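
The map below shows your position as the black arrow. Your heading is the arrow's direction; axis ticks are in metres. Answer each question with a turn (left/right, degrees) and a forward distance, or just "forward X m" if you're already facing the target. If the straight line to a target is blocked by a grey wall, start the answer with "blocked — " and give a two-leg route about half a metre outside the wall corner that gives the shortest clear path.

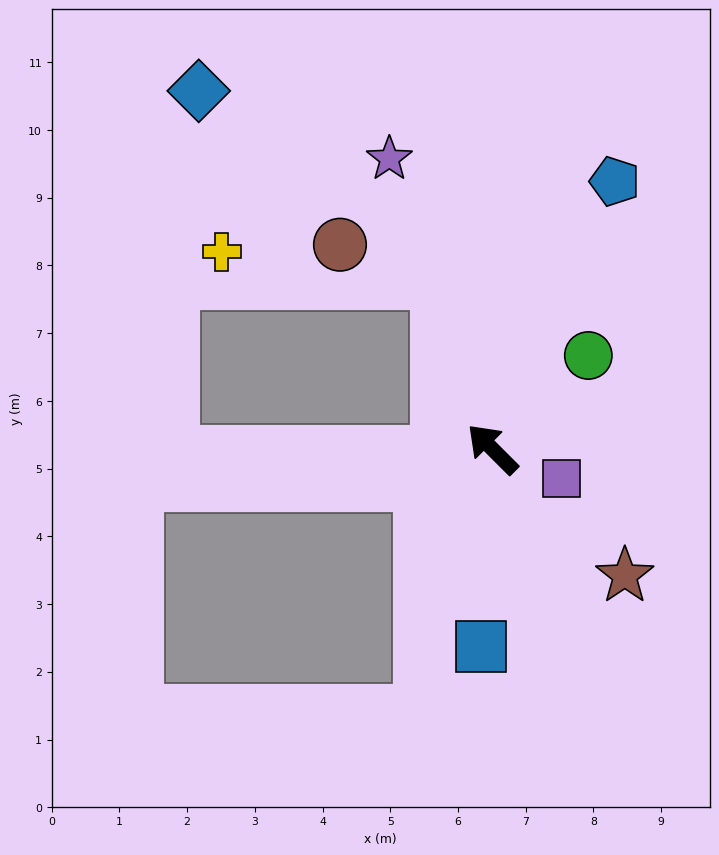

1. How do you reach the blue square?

turn left 132°, forward 2.9 m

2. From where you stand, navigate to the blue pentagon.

turn right 70°, forward 4.3 m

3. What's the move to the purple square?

turn right 158°, forward 1.1 m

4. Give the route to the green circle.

turn right 91°, forward 2.0 m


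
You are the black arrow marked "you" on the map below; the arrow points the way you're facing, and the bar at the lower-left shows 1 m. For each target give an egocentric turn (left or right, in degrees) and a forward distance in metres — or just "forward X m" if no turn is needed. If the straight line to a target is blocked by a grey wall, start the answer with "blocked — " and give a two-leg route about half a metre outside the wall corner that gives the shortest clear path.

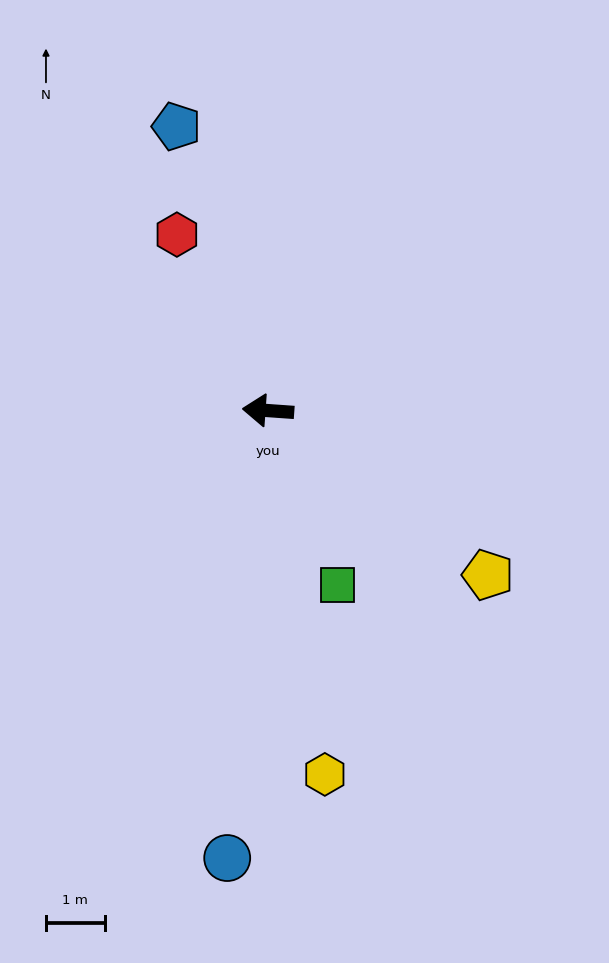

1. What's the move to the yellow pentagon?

turn left 147°, forward 4.7 m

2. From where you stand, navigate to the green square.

turn left 116°, forward 3.2 m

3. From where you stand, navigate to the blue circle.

turn left 89°, forward 7.7 m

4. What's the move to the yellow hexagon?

turn left 103°, forward 6.3 m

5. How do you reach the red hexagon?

turn right 59°, forward 3.4 m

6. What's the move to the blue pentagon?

turn right 68°, forward 5.1 m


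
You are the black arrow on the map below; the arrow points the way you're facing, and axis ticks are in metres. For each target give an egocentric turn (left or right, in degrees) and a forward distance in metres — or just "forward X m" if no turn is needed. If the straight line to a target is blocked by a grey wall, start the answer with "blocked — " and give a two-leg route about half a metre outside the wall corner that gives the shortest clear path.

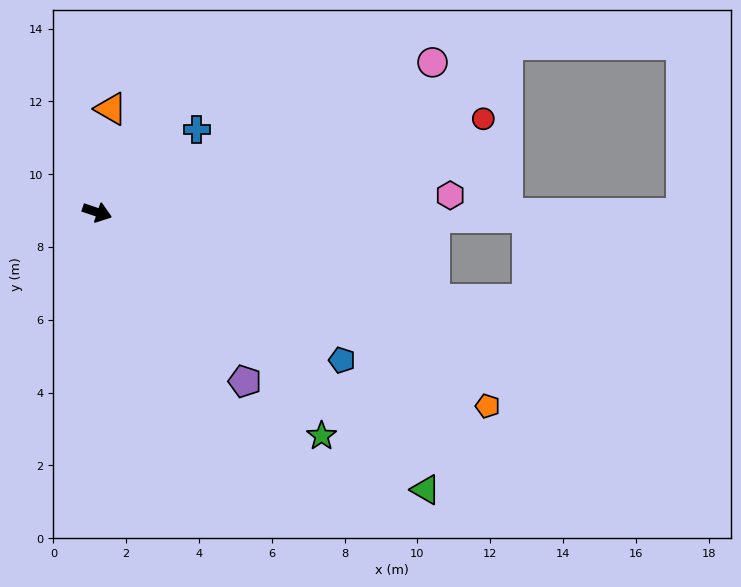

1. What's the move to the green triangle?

turn right 22°, forward 11.8 m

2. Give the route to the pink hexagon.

turn left 21°, forward 9.7 m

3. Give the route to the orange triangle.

turn left 101°, forward 2.9 m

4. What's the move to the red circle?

turn left 32°, forward 10.9 m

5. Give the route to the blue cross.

turn left 58°, forward 3.6 m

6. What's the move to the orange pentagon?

turn right 8°, forward 12.0 m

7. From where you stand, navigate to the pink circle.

turn left 43°, forward 10.1 m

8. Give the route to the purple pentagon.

turn right 30°, forward 6.2 m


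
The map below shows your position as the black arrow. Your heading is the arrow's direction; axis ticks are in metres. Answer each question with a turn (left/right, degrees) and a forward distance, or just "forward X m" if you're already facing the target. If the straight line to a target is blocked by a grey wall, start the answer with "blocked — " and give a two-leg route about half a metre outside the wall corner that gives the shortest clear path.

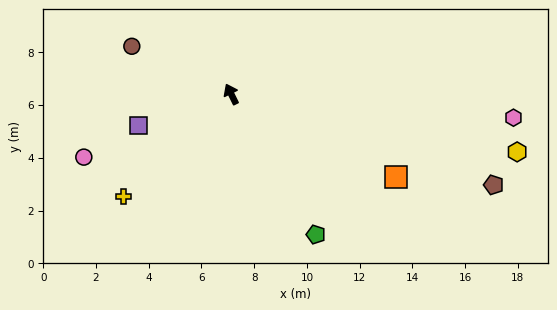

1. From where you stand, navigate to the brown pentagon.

turn right 135°, forward 10.5 m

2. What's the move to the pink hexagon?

turn right 121°, forward 10.7 m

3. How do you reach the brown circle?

turn left 38°, forward 4.2 m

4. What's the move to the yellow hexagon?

turn right 128°, forward 11.1 m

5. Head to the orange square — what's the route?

turn right 143°, forward 7.0 m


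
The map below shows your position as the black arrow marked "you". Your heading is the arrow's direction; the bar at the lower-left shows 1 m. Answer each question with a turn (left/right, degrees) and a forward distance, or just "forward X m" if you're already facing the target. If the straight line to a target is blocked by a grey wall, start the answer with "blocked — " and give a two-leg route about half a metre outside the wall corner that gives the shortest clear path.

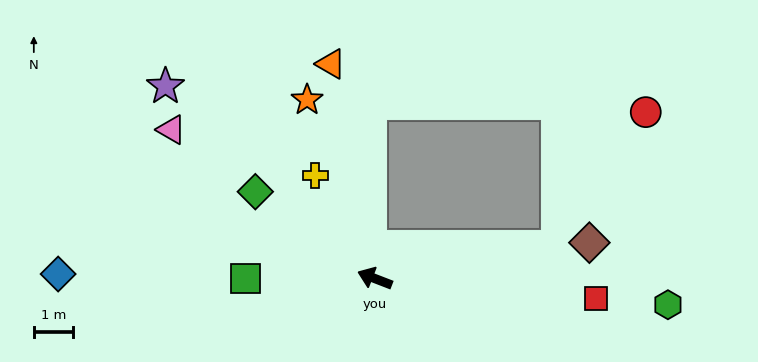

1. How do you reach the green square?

turn left 21°, forward 3.3 m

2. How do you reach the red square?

turn right 164°, forward 5.7 m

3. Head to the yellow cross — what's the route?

turn right 39°, forward 3.1 m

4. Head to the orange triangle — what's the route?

turn right 57°, forward 5.6 m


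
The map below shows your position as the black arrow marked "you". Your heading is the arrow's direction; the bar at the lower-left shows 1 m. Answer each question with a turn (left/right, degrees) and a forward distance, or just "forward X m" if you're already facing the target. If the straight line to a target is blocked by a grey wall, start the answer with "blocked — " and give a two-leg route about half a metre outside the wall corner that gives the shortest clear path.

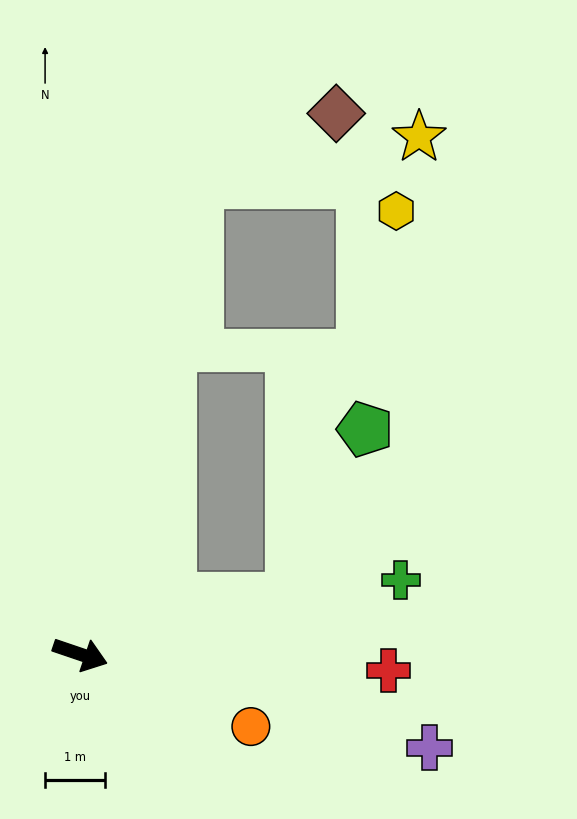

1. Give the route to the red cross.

turn left 16°, forward 5.2 m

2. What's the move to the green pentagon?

blocked — turn left 34°, forward 3.7 m, then turn left 51°, forward 3.1 m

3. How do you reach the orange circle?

turn right 4°, forward 3.1 m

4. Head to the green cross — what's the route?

turn left 32°, forward 5.5 m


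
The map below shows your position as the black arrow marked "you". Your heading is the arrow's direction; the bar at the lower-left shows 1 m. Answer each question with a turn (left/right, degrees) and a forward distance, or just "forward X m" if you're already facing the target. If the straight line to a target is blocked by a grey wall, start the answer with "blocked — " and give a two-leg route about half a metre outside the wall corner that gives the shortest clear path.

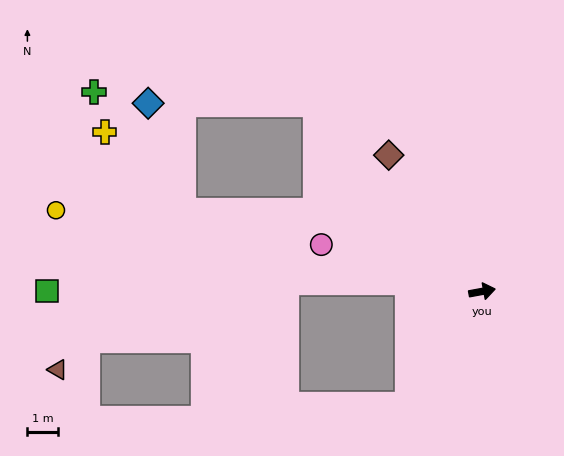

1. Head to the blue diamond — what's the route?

blocked — turn left 121°, forward 8.2 m, then turn left 48°, forward 5.5 m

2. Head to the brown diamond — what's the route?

turn left 114°, forward 5.4 m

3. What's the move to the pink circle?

turn left 153°, forward 5.5 m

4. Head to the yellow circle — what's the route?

turn left 159°, forward 14.2 m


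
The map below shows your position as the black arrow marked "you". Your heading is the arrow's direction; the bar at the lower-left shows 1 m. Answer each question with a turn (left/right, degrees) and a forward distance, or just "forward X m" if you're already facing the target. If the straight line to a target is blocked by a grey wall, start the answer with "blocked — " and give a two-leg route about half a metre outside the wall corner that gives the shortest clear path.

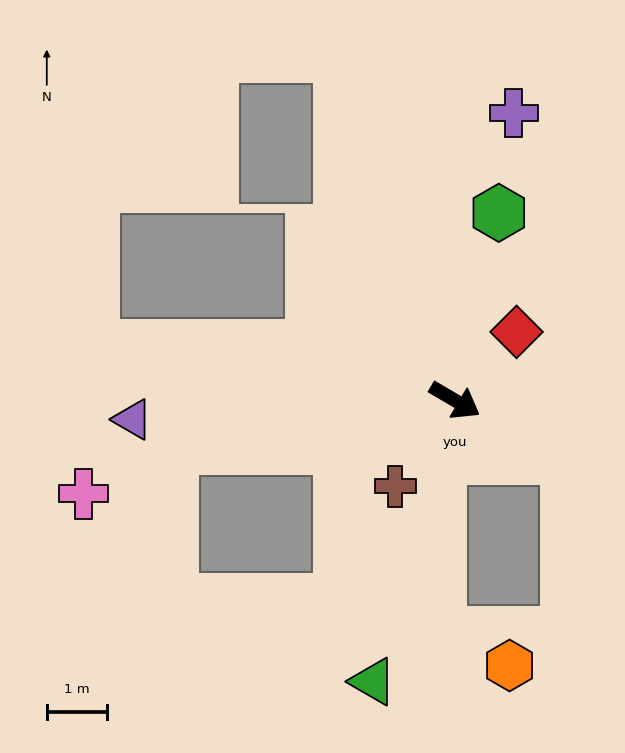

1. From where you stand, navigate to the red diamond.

turn left 78°, forward 1.5 m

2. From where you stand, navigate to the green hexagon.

turn left 107°, forward 3.2 m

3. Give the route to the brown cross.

turn right 94°, forward 1.7 m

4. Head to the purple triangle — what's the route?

turn right 146°, forward 5.4 m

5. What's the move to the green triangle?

turn right 76°, forward 4.9 m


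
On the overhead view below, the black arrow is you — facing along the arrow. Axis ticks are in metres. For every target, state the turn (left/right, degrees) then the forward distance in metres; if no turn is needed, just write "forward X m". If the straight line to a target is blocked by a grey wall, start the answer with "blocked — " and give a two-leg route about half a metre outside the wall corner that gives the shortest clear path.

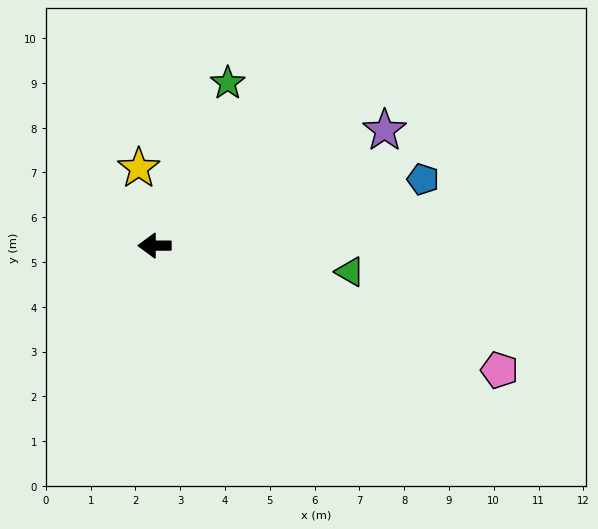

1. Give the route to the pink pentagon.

turn left 160°, forward 8.2 m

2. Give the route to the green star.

turn right 114°, forward 4.0 m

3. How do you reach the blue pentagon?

turn right 166°, forward 6.2 m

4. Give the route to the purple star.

turn right 153°, forward 5.7 m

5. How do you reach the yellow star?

turn right 78°, forward 1.8 m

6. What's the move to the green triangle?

turn left 172°, forward 4.4 m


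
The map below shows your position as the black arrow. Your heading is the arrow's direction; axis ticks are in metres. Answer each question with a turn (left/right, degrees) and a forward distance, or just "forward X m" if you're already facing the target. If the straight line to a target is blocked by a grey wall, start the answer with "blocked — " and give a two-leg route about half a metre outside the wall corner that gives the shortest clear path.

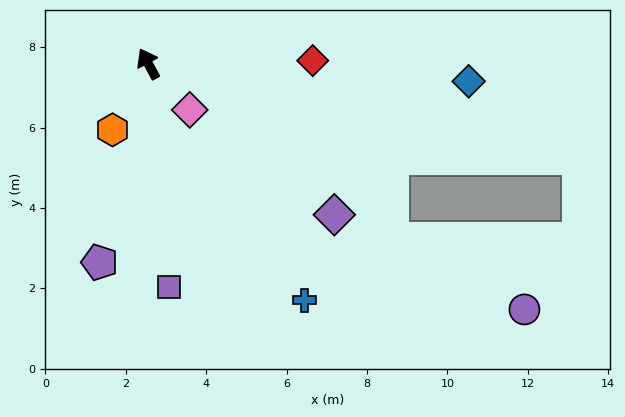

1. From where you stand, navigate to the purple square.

turn left 157°, forward 5.6 m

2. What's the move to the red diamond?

turn right 117°, forward 4.1 m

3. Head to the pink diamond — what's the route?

turn right 166°, forward 1.5 m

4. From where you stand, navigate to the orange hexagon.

turn left 123°, forward 1.9 m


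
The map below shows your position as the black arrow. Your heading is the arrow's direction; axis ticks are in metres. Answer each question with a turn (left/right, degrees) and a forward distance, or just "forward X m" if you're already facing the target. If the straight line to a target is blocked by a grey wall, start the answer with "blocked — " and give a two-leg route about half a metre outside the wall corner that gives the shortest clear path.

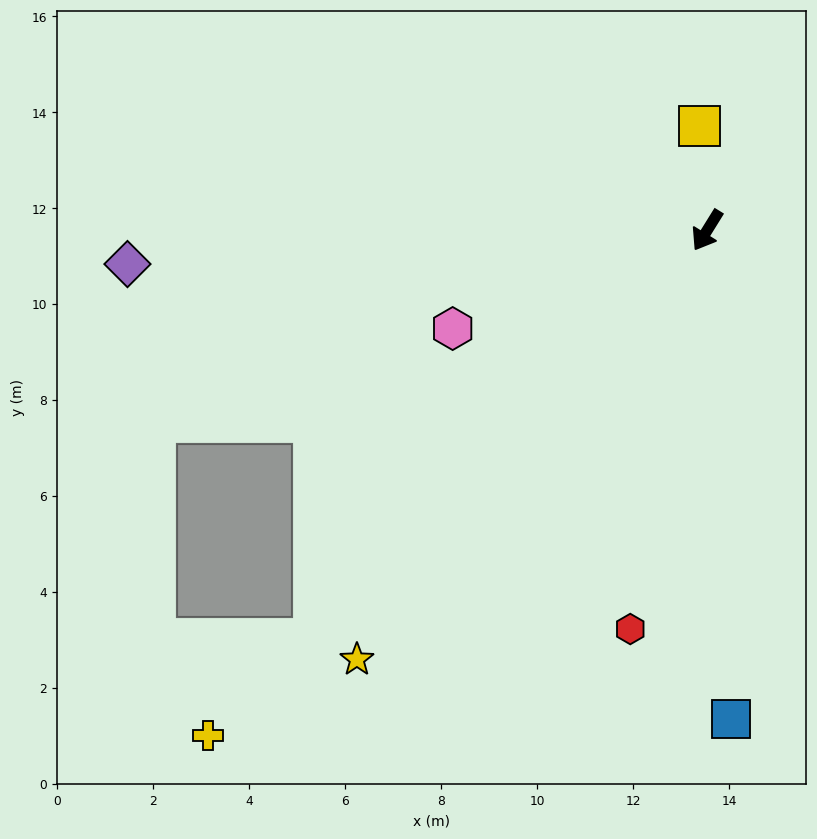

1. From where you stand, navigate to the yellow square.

turn right 144°, forward 2.2 m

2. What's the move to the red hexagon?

turn left 21°, forward 8.5 m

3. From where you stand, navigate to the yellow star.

turn right 7°, forward 11.5 m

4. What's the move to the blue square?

turn left 35°, forward 10.2 m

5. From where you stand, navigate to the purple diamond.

turn right 55°, forward 12.1 m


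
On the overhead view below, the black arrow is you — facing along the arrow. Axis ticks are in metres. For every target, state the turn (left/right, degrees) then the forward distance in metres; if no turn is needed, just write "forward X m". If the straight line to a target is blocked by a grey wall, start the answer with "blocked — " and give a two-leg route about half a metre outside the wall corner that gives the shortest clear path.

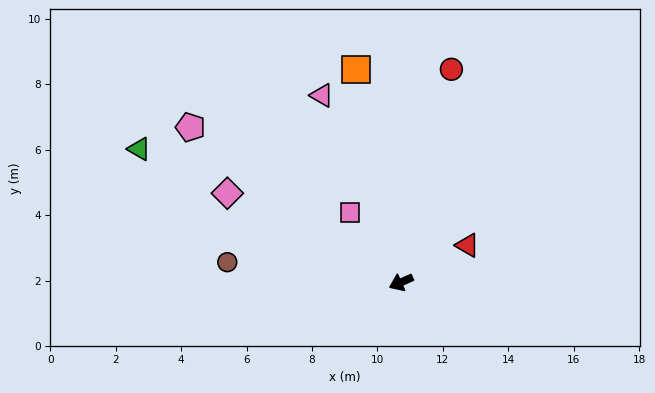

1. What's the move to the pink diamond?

turn right 51°, forward 6.0 m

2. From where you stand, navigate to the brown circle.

turn right 31°, forward 5.3 m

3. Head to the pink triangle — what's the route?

turn right 91°, forward 6.2 m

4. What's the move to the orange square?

turn right 102°, forward 6.6 m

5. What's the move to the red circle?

turn right 127°, forward 6.7 m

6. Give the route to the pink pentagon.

turn right 60°, forward 8.0 m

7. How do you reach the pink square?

turn right 78°, forward 2.6 m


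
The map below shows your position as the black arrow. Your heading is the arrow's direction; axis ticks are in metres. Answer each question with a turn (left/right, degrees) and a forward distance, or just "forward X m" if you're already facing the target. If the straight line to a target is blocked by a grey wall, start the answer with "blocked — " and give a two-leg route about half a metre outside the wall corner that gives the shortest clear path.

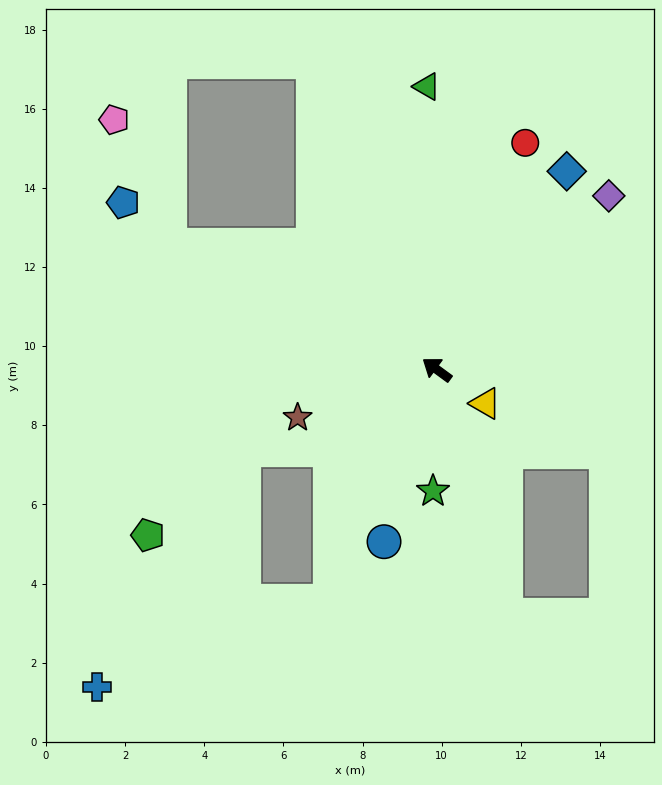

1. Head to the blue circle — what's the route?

turn left 109°, forward 4.6 m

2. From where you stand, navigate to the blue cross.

blocked — turn left 101°, forward 6.4 m, then turn right 44°, forward 6.3 m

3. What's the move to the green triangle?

turn right 52°, forward 7.2 m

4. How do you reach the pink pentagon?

blocked — turn left 11°, forward 7.4 m, then turn right 40°, forward 3.5 m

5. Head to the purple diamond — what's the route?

turn right 99°, forward 6.2 m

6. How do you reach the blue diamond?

turn right 87°, forward 6.0 m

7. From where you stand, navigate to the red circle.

turn right 75°, forward 6.1 m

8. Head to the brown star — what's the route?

turn left 55°, forward 3.7 m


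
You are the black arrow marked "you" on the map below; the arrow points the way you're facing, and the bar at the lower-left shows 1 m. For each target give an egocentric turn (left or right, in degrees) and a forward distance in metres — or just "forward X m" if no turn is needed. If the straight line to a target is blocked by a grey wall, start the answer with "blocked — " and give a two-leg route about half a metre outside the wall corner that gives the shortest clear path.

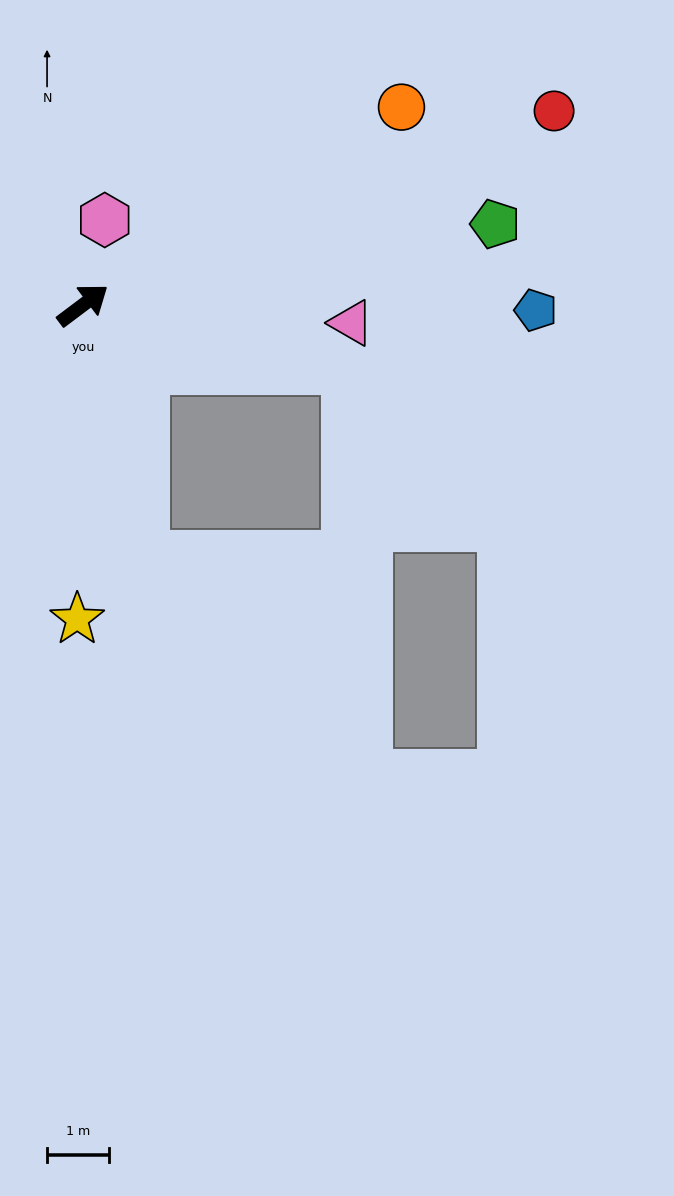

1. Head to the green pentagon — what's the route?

turn right 26°, forward 6.8 m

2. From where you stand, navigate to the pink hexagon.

turn left 39°, forward 1.4 m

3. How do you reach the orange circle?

turn right 5°, forward 6.1 m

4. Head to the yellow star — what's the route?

turn right 128°, forward 5.1 m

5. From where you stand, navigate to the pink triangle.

turn right 41°, forward 4.4 m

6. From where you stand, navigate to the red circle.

turn right 15°, forward 8.3 m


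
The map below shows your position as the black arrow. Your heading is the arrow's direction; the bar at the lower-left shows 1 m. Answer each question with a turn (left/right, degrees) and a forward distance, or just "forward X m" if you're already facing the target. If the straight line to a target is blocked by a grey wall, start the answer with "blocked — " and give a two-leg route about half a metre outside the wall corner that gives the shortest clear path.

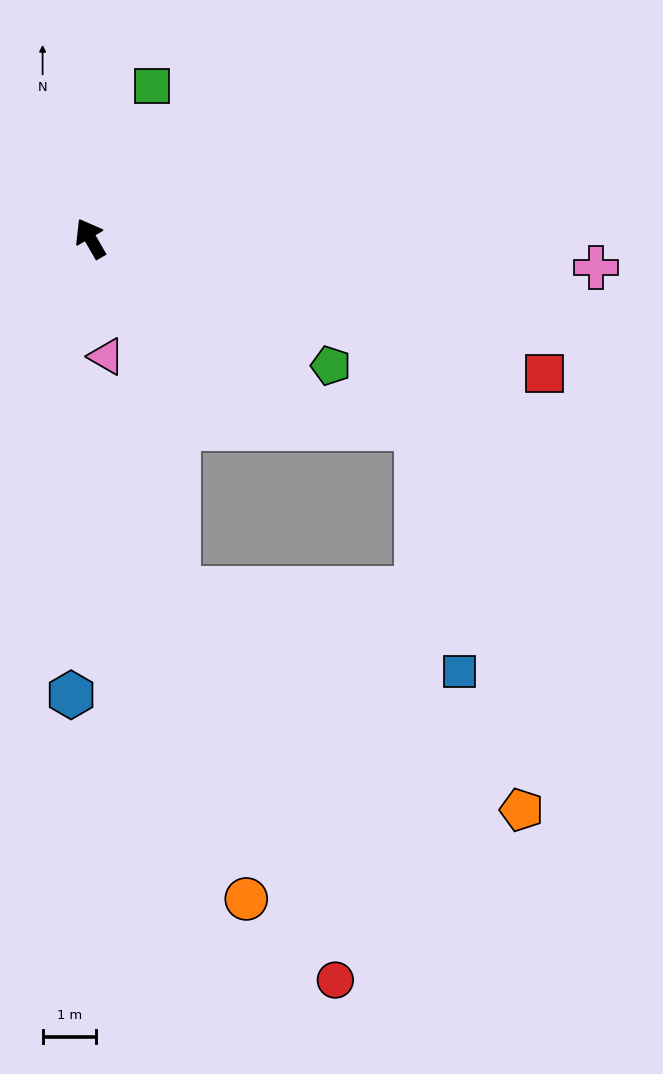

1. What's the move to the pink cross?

turn right 123°, forward 9.4 m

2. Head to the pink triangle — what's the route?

turn left 158°, forward 2.2 m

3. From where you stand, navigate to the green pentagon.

turn right 148°, forward 5.1 m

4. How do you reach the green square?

turn right 52°, forward 3.1 m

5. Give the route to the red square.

turn right 137°, forward 8.8 m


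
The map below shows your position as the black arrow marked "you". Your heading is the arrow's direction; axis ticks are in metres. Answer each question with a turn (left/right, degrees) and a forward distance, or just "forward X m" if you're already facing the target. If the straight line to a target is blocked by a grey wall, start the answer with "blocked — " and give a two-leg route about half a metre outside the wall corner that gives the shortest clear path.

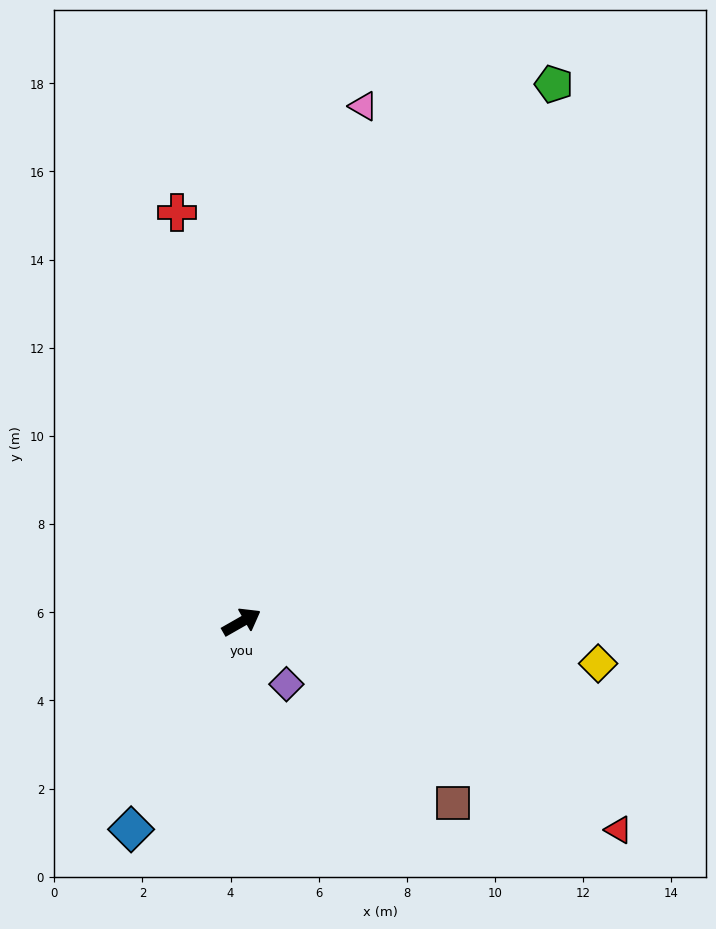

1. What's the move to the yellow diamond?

turn right 36°, forward 8.1 m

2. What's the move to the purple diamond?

turn right 84°, forward 1.7 m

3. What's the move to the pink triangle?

turn left 47°, forward 12.0 m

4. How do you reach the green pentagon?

turn left 30°, forward 14.1 m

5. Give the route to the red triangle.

turn right 59°, forward 9.8 m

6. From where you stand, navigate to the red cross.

turn left 69°, forward 9.4 m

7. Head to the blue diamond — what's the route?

turn right 148°, forward 5.3 m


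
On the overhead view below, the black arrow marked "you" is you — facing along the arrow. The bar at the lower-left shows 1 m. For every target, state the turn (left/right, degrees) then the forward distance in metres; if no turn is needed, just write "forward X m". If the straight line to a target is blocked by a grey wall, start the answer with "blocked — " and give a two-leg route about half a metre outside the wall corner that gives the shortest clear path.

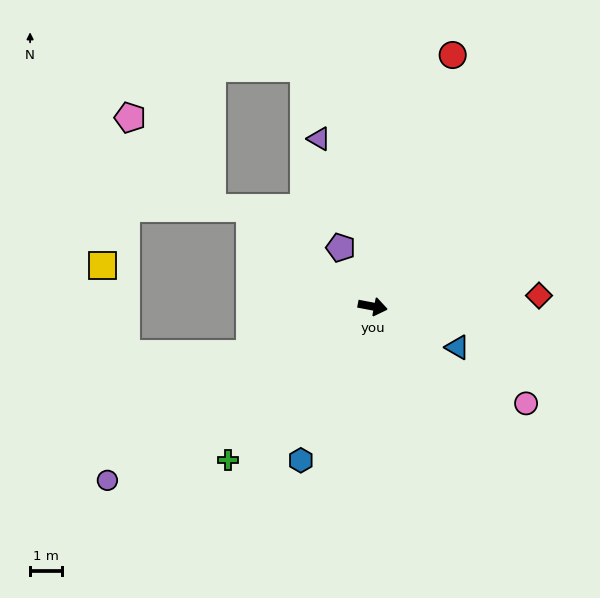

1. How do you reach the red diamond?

turn left 15°, forward 5.2 m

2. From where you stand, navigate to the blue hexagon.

turn right 104°, forward 5.3 m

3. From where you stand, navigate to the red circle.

turn left 83°, forward 8.2 m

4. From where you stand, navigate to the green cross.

turn right 122°, forward 6.5 m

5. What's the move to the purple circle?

turn right 136°, forward 9.8 m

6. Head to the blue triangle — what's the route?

turn right 15°, forward 2.9 m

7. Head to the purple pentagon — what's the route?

turn left 129°, forward 2.1 m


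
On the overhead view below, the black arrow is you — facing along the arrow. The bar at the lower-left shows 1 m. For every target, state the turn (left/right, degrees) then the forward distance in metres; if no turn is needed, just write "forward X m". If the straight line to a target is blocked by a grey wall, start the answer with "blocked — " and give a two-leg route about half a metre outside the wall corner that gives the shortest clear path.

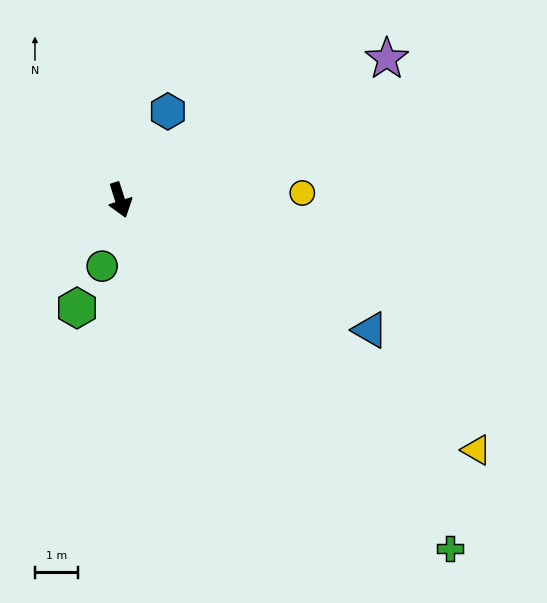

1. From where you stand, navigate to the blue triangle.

turn left 45°, forward 6.5 m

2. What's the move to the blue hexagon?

turn left 134°, forward 2.3 m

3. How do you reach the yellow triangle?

turn left 37°, forward 10.0 m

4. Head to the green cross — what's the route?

turn left 26°, forward 11.0 m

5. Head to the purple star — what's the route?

turn left 100°, forward 6.9 m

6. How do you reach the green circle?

turn right 33°, forward 1.6 m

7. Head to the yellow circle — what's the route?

turn left 74°, forward 4.2 m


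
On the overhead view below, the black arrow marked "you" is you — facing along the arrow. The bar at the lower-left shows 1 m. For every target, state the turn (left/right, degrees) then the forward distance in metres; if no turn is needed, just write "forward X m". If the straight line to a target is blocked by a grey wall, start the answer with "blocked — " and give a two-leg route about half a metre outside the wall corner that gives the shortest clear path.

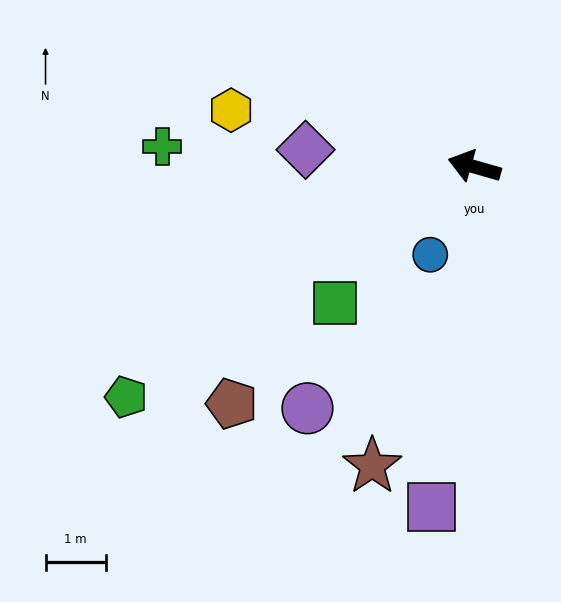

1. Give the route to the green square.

turn left 60°, forward 3.2 m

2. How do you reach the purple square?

turn left 99°, forward 5.7 m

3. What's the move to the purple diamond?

turn left 10°, forward 2.8 m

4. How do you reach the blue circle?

turn left 79°, forward 1.6 m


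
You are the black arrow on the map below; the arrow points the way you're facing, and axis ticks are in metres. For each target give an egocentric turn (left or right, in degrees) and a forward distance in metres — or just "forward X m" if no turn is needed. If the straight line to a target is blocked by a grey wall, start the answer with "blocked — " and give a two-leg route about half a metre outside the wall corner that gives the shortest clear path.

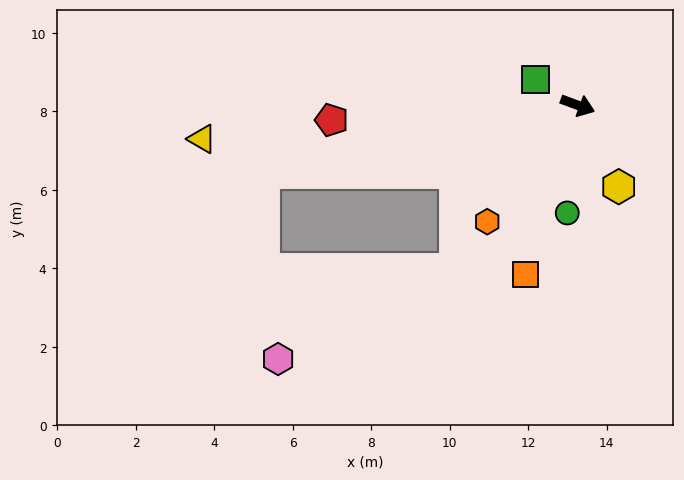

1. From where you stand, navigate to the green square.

turn left 169°, forward 1.3 m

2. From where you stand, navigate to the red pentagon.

turn right 156°, forward 6.3 m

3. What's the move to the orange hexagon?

turn right 108°, forward 3.8 m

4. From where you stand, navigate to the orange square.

turn right 87°, forward 4.5 m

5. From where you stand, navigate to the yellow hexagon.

turn right 43°, forward 2.3 m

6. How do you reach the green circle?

turn right 75°, forward 2.8 m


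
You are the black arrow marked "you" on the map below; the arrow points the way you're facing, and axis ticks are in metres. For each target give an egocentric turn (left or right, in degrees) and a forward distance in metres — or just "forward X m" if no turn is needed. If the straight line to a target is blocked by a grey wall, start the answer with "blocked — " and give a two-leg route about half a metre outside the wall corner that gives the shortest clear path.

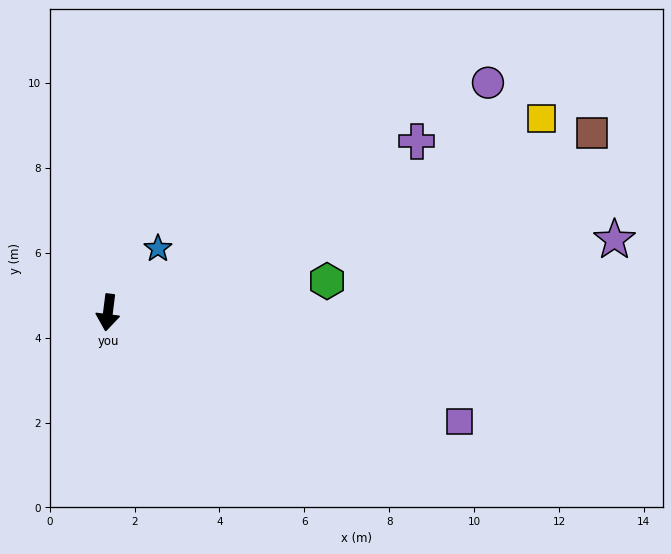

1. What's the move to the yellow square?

turn left 121°, forward 11.2 m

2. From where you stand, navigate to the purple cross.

turn left 126°, forward 8.3 m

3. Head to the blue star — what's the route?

turn left 149°, forward 1.9 m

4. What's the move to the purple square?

turn left 80°, forward 8.7 m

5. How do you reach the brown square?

turn left 118°, forward 12.2 m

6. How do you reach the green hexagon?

turn left 105°, forward 5.2 m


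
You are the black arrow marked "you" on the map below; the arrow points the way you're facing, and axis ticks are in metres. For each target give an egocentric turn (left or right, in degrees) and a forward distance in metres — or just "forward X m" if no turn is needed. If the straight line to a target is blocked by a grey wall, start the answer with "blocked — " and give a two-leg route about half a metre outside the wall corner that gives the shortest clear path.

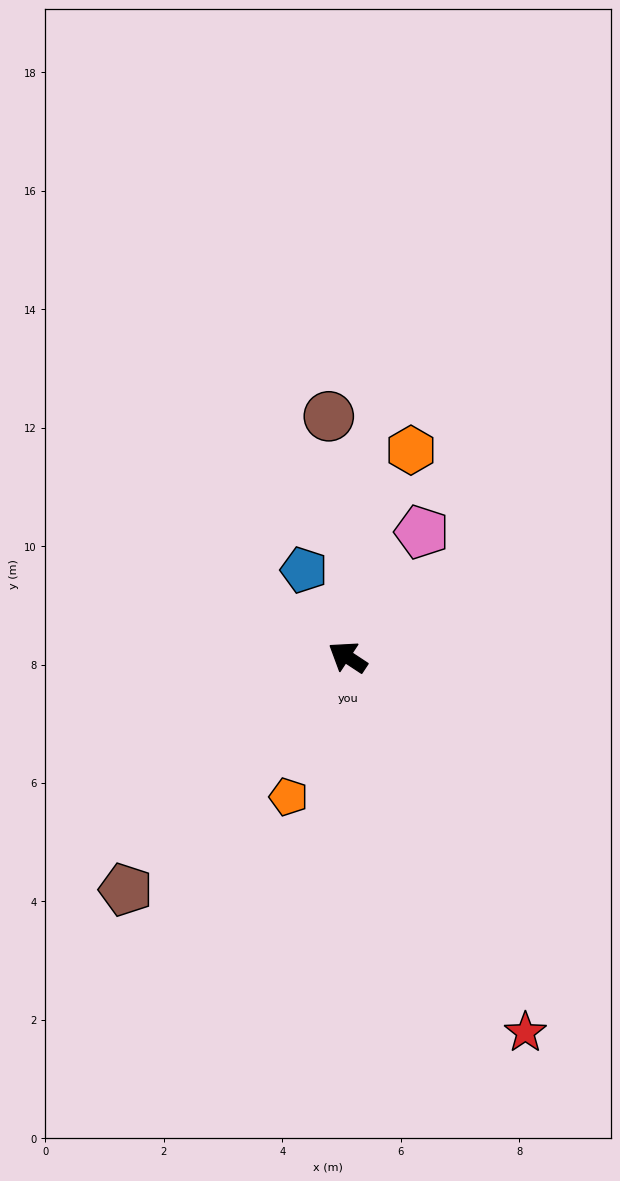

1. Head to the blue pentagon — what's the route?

turn right 30°, forward 1.6 m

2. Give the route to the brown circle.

turn right 52°, forward 4.1 m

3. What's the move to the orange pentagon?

turn left 100°, forward 2.6 m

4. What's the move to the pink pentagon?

turn right 87°, forward 2.5 m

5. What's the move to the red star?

turn left 149°, forward 7.0 m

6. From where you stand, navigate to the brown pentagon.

turn left 80°, forward 5.4 m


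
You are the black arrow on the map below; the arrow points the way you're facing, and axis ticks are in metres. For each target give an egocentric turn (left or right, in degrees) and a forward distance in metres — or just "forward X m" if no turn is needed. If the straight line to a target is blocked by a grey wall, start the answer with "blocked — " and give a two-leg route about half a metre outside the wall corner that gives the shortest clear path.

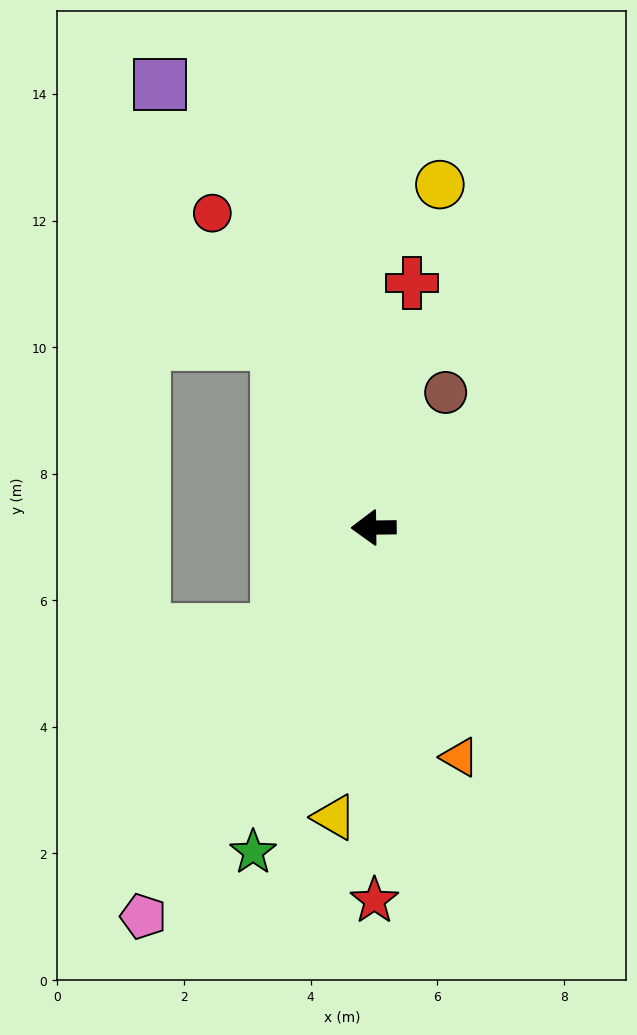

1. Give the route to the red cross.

turn right 100°, forward 3.9 m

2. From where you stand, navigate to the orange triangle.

turn left 110°, forward 3.9 m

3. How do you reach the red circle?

turn right 64°, forward 5.6 m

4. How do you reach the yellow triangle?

turn left 82°, forward 4.6 m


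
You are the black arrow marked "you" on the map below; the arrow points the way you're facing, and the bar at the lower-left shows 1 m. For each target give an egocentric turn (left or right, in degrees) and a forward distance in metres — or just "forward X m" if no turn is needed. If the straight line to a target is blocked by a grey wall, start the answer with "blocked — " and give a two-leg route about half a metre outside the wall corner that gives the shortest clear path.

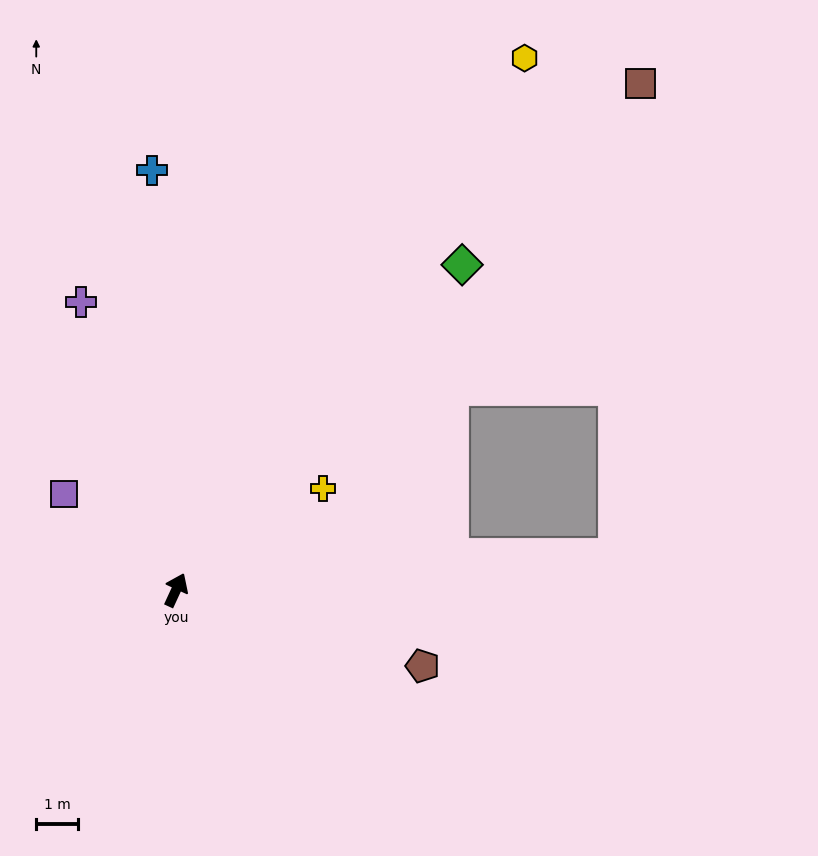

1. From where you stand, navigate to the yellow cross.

turn right 31°, forward 4.3 m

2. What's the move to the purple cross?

turn left 43°, forward 7.2 m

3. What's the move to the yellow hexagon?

turn right 9°, forward 15.2 m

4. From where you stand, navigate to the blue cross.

turn left 28°, forward 10.0 m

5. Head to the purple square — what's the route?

turn left 74°, forward 3.5 m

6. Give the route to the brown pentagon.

turn right 82°, forward 6.2 m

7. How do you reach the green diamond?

turn right 17°, forward 10.3 m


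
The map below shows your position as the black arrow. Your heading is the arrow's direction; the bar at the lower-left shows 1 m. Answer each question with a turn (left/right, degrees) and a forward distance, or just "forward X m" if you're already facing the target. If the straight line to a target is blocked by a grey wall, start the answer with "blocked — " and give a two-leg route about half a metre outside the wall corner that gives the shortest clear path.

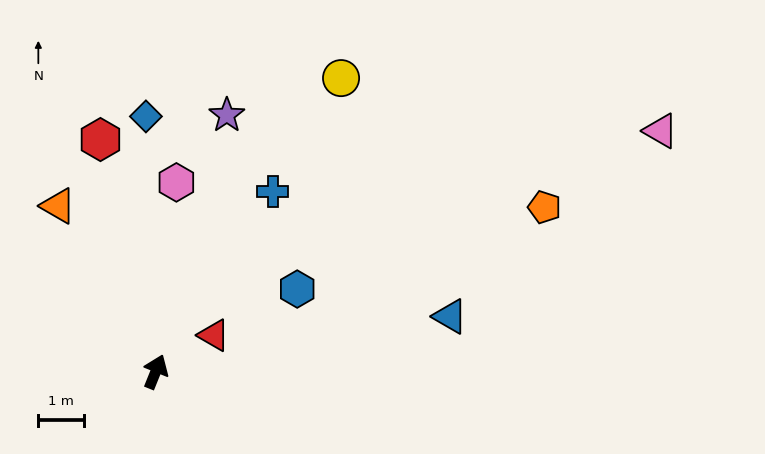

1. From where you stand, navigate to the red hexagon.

turn left 35°, forward 5.2 m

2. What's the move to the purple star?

turn left 7°, forward 5.8 m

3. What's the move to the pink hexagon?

turn left 16°, forward 4.1 m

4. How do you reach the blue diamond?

turn left 24°, forward 5.5 m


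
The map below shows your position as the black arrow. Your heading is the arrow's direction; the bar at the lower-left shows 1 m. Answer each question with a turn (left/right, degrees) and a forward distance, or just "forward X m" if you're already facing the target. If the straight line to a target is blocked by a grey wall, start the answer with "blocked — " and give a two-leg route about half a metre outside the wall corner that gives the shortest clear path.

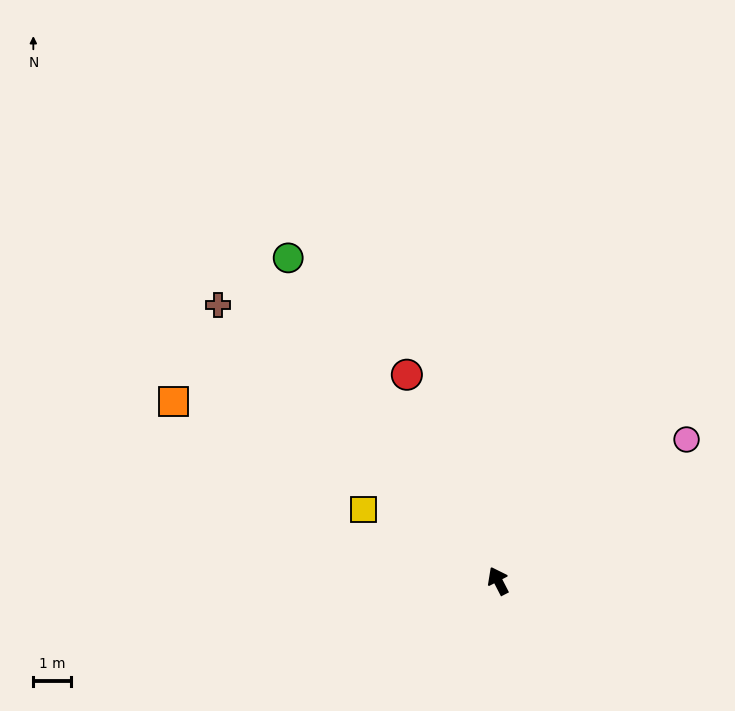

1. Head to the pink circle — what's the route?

turn right 80°, forward 6.3 m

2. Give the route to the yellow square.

turn left 35°, forward 4.1 m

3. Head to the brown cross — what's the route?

turn left 18°, forward 10.6 m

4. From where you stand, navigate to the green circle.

turn left 6°, forward 10.4 m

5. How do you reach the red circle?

turn right 3°, forward 6.1 m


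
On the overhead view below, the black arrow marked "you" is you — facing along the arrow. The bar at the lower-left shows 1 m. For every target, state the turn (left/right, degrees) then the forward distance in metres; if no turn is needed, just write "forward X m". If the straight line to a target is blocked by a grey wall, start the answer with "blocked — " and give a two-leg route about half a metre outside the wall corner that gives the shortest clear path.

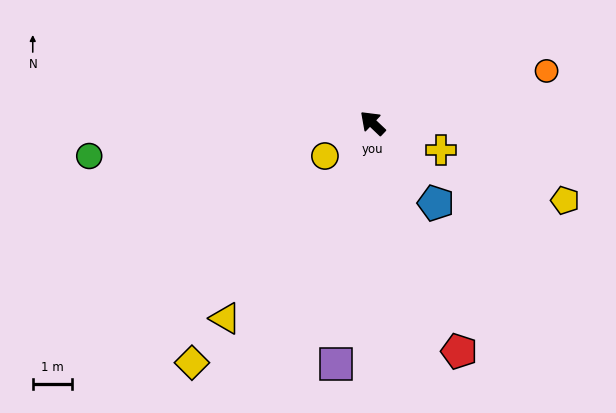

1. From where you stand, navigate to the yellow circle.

turn left 78°, forward 1.5 m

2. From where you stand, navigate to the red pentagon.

turn left 154°, forward 6.3 m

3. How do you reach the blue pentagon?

turn left 172°, forward 2.6 m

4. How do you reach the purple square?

turn left 125°, forward 6.3 m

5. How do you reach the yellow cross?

turn right 158°, forward 1.9 m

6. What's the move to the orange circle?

turn right 120°, forward 4.7 m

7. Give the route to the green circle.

turn left 50°, forward 7.3 m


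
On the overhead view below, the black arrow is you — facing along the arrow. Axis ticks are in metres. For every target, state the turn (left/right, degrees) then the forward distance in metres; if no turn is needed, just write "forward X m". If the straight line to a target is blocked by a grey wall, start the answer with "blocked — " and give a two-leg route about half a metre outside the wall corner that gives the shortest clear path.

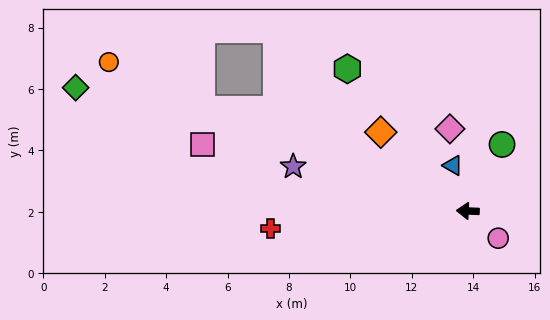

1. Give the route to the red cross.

turn left 7°, forward 6.4 m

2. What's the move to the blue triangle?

turn right 69°, forward 1.6 m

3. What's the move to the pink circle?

turn left 141°, forward 1.3 m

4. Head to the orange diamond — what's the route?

turn right 40°, forward 3.8 m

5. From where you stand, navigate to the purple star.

turn right 12°, forward 5.9 m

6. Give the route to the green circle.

turn right 115°, forward 2.4 m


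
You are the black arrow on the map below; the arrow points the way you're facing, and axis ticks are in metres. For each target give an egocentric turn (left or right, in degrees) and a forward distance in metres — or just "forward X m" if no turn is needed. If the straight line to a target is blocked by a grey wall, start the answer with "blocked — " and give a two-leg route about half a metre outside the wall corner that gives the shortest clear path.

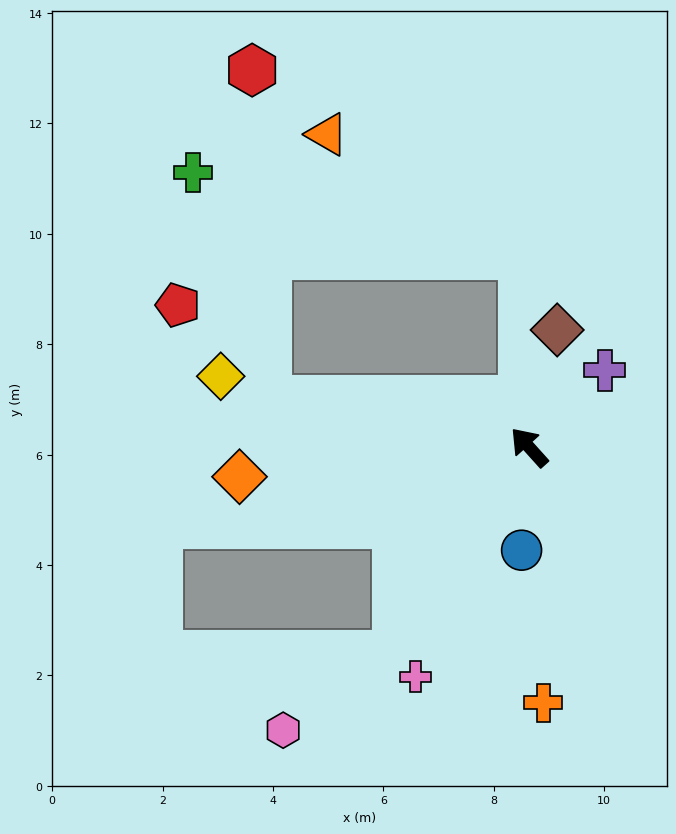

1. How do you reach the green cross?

blocked — turn left 37°, forward 4.8 m, then turn right 61°, forward 4.3 m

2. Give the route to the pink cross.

turn left 112°, forward 4.6 m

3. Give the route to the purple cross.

turn right 87°, forward 2.0 m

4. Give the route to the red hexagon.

blocked — turn left 37°, forward 4.8 m, then turn right 76°, forward 6.0 m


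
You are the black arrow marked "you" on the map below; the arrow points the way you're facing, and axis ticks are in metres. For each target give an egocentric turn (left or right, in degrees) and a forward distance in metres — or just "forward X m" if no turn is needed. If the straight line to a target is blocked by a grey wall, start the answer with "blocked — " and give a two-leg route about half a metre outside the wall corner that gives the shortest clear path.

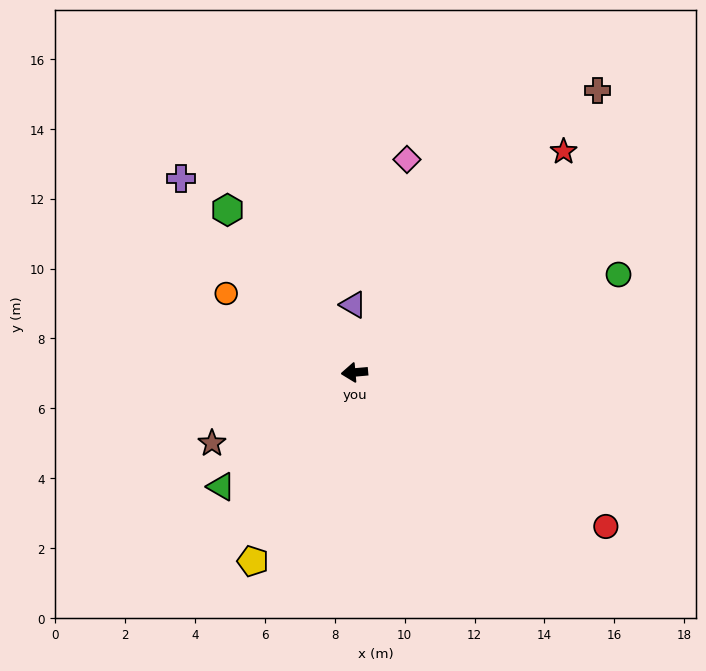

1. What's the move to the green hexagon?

turn right 57°, forward 5.9 m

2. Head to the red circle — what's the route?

turn left 143°, forward 8.4 m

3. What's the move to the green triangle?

turn left 36°, forward 5.0 m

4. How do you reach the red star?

turn right 138°, forward 8.7 m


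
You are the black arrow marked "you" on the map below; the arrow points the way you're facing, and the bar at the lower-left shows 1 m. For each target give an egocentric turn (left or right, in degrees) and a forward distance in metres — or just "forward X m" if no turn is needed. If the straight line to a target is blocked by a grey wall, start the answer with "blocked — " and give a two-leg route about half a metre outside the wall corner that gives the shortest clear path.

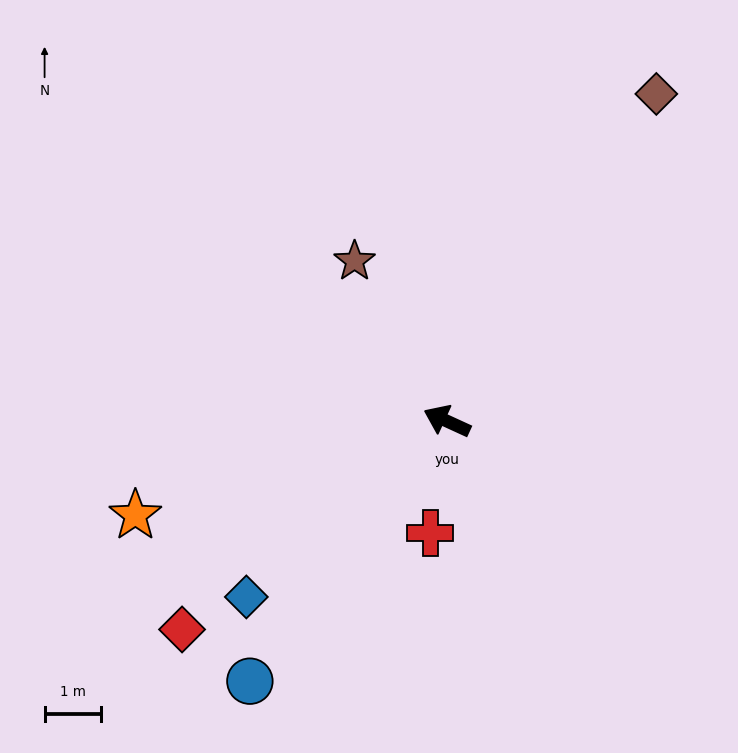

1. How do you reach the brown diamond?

turn right 98°, forward 6.9 m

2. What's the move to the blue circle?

turn left 77°, forward 5.8 m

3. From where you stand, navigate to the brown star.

turn right 35°, forward 3.3 m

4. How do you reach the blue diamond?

turn left 66°, forward 4.7 m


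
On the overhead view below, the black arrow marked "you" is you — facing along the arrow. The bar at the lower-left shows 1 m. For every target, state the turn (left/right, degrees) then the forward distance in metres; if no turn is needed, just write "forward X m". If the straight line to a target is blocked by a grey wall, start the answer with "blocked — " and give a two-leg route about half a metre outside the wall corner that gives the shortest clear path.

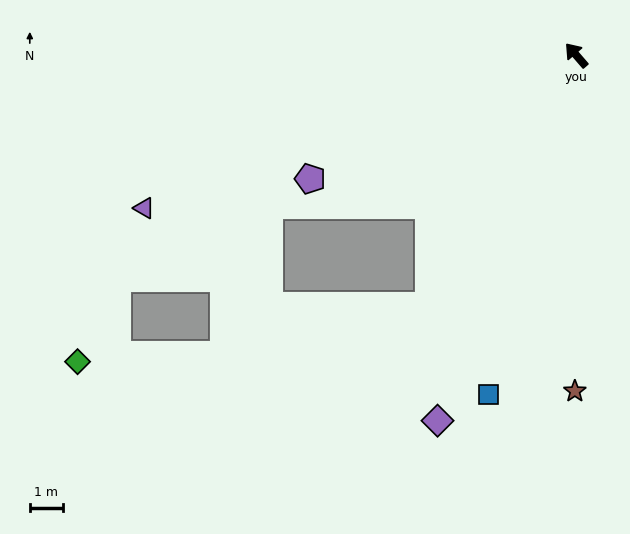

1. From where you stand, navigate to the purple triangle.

turn left 69°, forward 13.9 m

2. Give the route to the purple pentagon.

turn left 74°, forward 8.9 m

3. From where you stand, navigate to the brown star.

turn left 139°, forward 10.2 m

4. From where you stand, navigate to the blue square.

turn left 125°, forward 10.6 m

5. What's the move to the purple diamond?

turn left 118°, forward 11.8 m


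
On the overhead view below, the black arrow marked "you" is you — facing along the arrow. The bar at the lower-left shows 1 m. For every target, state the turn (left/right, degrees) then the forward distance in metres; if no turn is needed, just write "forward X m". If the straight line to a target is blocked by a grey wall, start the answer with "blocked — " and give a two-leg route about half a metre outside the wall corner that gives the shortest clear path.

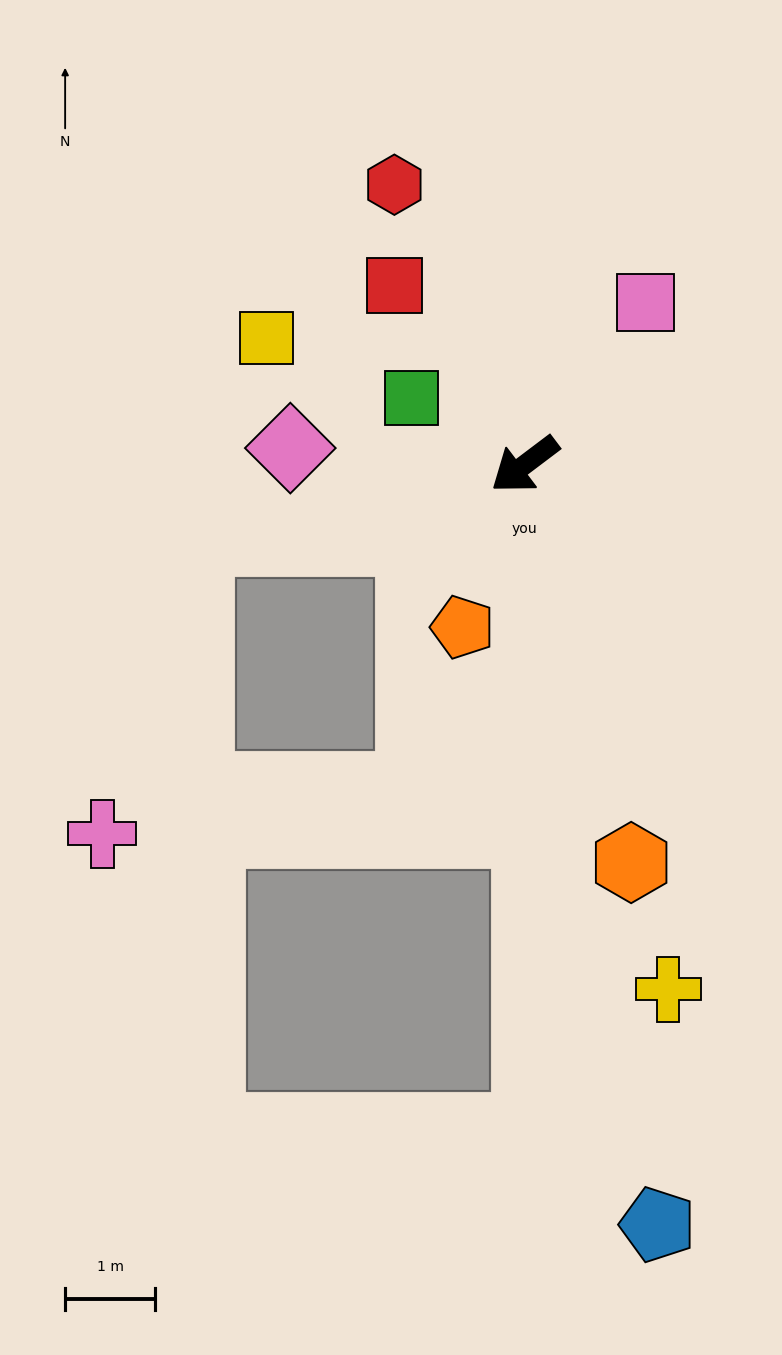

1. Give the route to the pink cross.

blocked — turn right 25°, forward 3.8 m, then turn left 60°, forward 3.5 m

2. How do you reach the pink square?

turn right 164°, forward 2.3 m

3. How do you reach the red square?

turn right 91°, forward 2.5 m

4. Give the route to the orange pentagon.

turn left 32°, forward 1.9 m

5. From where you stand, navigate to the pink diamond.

turn right 41°, forward 2.6 m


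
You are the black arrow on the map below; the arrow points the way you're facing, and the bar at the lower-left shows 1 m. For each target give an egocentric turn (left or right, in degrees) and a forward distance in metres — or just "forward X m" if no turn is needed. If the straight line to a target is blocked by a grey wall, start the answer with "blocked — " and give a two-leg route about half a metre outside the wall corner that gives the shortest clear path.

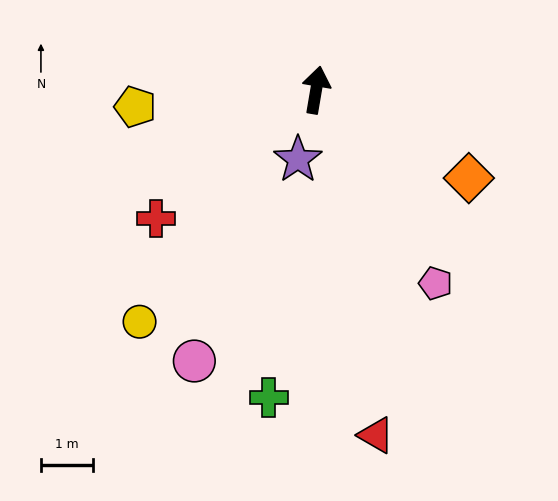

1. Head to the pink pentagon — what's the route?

turn right 139°, forward 4.4 m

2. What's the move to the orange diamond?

turn right 110°, forward 3.4 m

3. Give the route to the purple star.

turn left 175°, forward 1.4 m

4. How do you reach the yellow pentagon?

turn left 105°, forward 3.5 m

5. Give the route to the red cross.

turn left 138°, forward 4.0 m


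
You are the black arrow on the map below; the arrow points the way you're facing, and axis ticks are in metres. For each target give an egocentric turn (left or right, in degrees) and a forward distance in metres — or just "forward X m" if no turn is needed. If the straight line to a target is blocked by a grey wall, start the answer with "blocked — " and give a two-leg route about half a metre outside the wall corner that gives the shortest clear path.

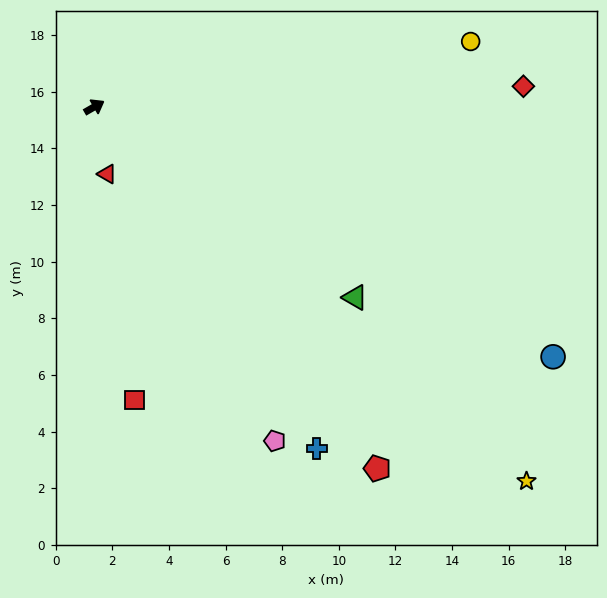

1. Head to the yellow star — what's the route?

turn right 71°, forward 20.2 m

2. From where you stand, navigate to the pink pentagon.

turn right 92°, forward 13.4 m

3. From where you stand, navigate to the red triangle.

turn right 109°, forward 2.4 m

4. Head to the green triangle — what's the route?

turn right 66°, forward 11.4 m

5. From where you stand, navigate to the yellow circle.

turn right 20°, forward 13.5 m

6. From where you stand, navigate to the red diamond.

turn right 27°, forward 15.2 m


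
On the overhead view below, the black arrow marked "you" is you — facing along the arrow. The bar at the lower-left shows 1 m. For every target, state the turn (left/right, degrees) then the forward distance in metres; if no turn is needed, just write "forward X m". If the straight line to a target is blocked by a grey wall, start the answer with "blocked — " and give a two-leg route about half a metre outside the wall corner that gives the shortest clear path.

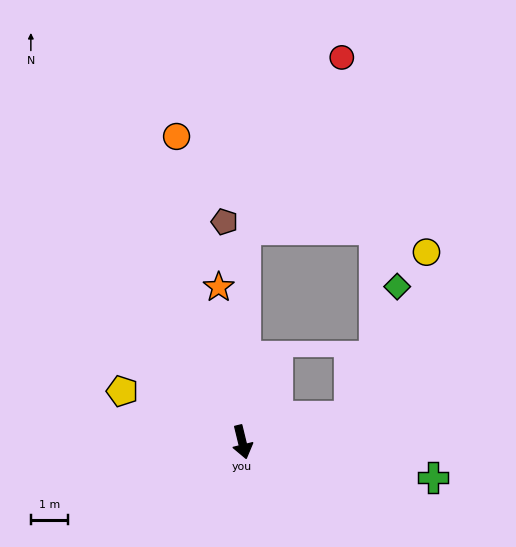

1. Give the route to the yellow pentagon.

turn right 127°, forward 3.5 m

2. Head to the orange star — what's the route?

turn left 175°, forward 4.3 m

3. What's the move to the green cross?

turn left 66°, forward 5.3 m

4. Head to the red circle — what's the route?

blocked — turn left 165°, forward 5.8 m, then turn right 28°, forward 5.4 m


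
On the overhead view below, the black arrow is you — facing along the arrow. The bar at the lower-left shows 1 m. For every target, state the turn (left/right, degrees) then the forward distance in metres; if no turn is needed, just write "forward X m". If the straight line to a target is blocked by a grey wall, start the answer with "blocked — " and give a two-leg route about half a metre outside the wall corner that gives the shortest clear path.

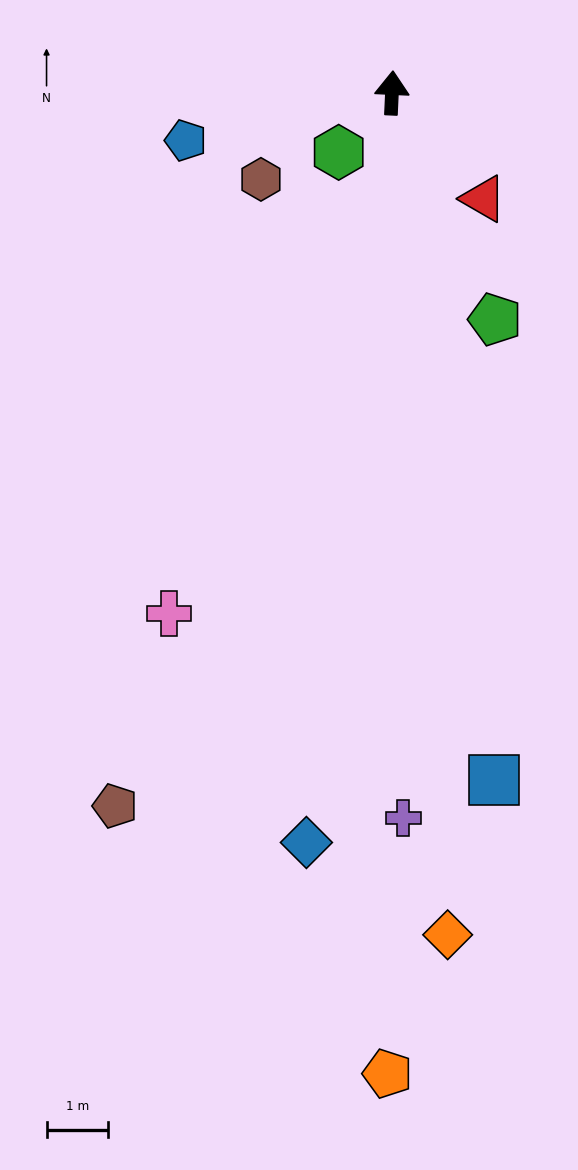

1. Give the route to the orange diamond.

turn right 174°, forward 13.7 m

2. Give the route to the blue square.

turn right 169°, forward 11.3 m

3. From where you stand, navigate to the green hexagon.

turn left 141°, forward 1.3 m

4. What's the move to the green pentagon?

turn right 153°, forward 4.0 m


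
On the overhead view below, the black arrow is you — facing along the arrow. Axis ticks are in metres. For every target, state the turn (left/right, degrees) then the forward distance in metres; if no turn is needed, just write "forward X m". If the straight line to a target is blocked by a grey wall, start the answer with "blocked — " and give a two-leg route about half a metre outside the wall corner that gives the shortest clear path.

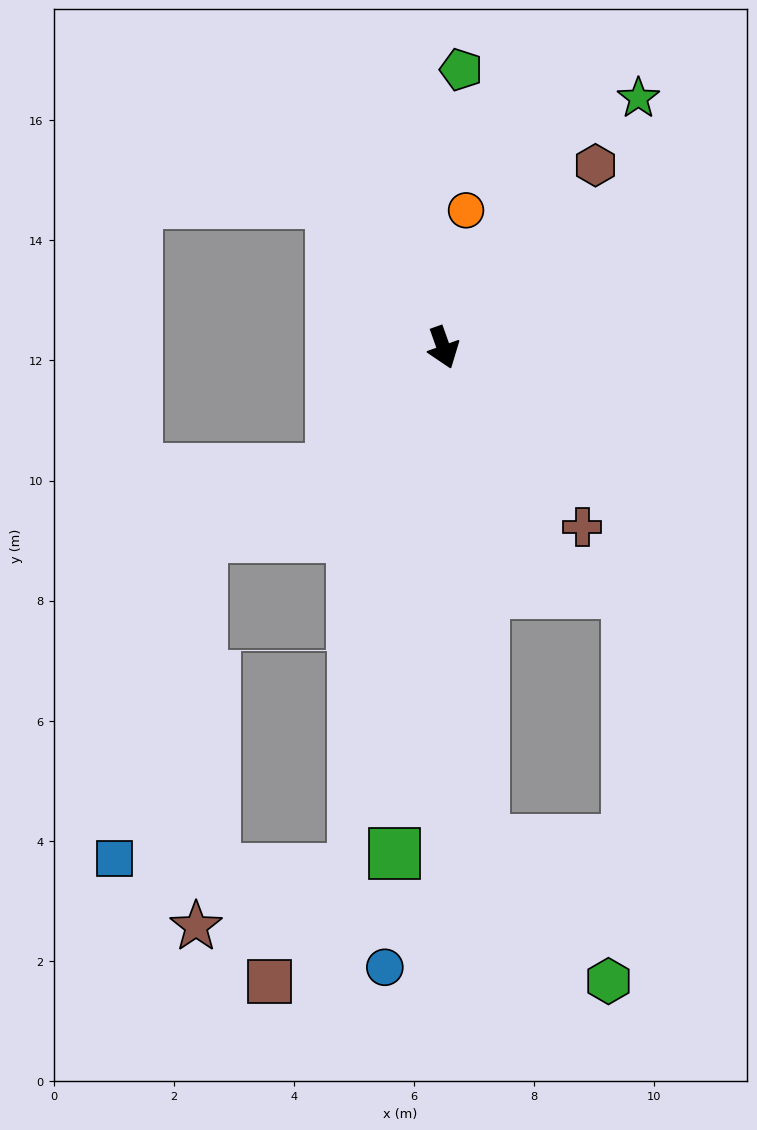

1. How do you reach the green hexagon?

blocked — turn right 15°, forward 8.2 m, then turn left 37°, forward 3.1 m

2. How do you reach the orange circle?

turn left 151°, forward 2.3 m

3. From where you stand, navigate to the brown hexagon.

turn left 121°, forward 4.0 m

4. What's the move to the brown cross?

turn left 18°, forward 3.8 m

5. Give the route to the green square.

turn right 25°, forward 8.5 m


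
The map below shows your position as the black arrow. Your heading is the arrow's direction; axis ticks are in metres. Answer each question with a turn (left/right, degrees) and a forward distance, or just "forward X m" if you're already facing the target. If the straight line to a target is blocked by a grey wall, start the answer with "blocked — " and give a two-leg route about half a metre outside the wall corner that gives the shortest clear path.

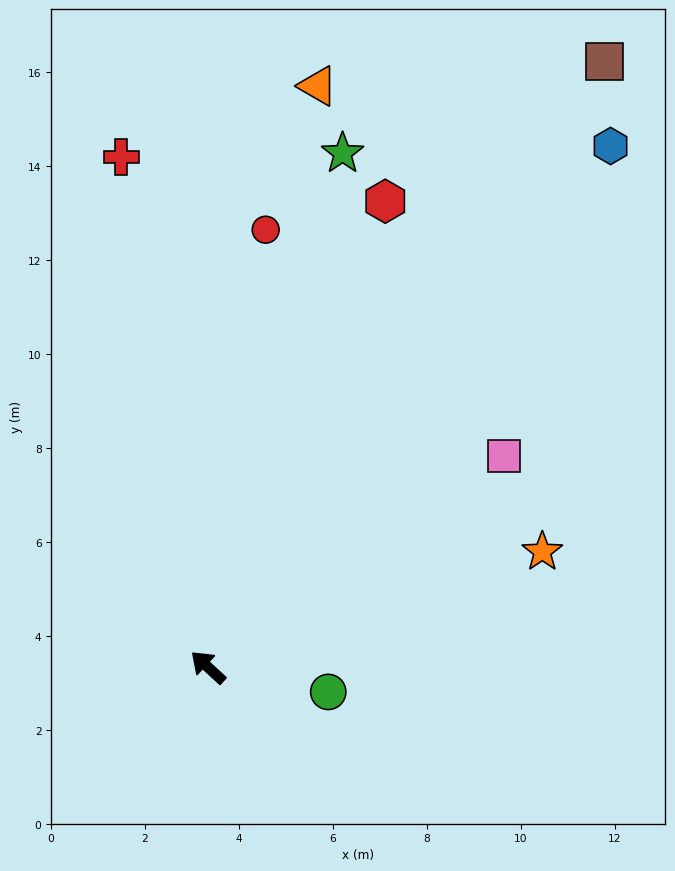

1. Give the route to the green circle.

turn right 149°, forward 2.6 m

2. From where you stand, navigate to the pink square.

turn right 102°, forward 7.7 m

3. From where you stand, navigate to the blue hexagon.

turn right 85°, forward 14.0 m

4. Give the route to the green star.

turn right 62°, forward 11.3 m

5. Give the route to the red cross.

turn right 38°, forward 11.0 m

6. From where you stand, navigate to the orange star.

turn right 118°, forward 7.5 m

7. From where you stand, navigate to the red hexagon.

turn right 68°, forward 10.6 m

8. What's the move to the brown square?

turn right 81°, forward 15.4 m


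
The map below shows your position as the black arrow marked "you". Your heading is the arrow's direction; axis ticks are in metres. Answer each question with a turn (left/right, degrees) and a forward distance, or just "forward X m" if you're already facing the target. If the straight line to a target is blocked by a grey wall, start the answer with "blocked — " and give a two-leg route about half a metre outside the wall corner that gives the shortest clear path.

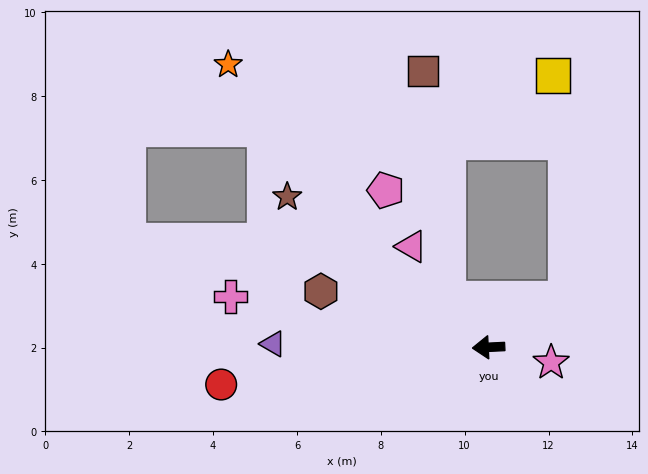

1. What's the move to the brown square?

blocked — turn right 53°, forward 1.5 m, then turn right 33°, forward 5.5 m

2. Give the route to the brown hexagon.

turn right 21°, forward 4.2 m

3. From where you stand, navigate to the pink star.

turn left 164°, forward 1.5 m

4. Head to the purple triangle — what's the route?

turn right 4°, forward 5.1 m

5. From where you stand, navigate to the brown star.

turn right 40°, forward 6.0 m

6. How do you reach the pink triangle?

turn right 55°, forward 3.0 m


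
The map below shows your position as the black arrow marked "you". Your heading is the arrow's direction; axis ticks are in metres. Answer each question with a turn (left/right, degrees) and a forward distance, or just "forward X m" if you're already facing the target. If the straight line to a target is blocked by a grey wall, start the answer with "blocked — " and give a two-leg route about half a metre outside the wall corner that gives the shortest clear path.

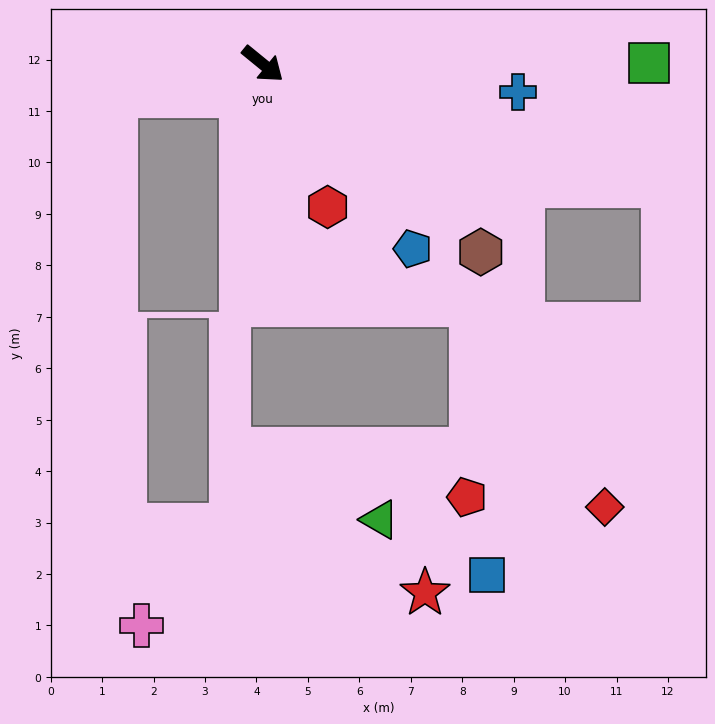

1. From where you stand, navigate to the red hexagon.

turn right 26°, forward 3.1 m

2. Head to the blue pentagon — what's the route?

turn right 12°, forward 4.6 m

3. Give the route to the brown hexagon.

forward 5.6 m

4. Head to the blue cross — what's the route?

turn left 33°, forward 5.0 m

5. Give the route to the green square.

turn left 39°, forward 7.5 m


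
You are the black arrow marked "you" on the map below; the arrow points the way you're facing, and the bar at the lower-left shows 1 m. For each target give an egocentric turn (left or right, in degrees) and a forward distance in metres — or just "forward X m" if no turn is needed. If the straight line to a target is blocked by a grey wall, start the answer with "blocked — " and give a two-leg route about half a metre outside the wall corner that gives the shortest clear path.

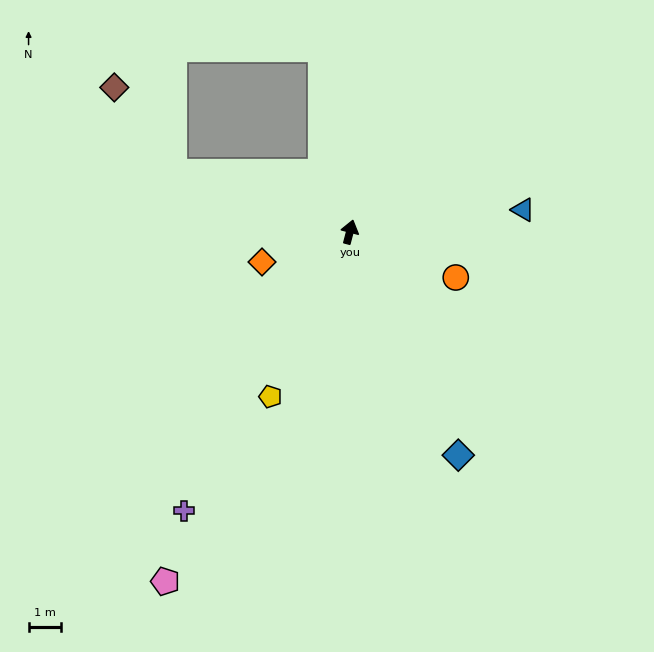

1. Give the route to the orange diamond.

turn left 124°, forward 2.9 m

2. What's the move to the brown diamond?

blocked — turn left 86°, forward 5.7 m, then turn right 37°, forward 3.2 m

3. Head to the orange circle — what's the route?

turn right 99°, forward 3.6 m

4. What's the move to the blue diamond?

turn right 139°, forward 7.6 m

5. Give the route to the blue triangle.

turn right 68°, forward 5.4 m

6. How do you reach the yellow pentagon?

turn left 169°, forward 5.6 m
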